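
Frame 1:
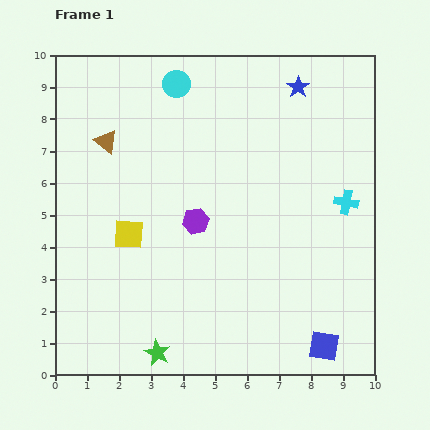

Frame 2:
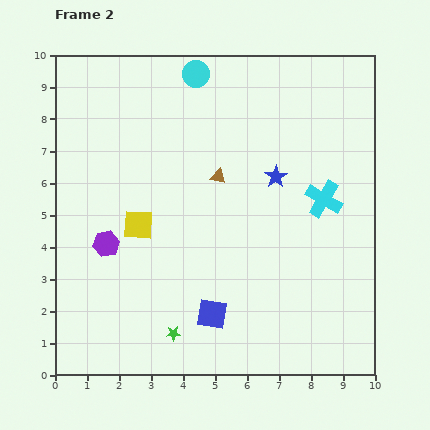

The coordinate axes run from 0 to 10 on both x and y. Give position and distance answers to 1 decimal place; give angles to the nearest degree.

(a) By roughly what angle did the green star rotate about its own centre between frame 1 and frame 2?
29° counter-clockwise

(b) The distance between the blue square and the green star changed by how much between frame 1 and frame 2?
-3.9

Distance in frame 1: 5.2. Distance in frame 2: 1.3.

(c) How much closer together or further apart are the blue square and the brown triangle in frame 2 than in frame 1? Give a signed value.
-5.0

Distance in frame 1: 9.3. Distance in frame 2: 4.3.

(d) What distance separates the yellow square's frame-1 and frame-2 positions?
0.4

The yellow square moved from (2.3, 4.4) to (2.6, 4.7), a distance of √(0.3² + 0.3²) ≈ 0.4.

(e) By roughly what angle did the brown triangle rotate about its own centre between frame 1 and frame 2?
22° counter-clockwise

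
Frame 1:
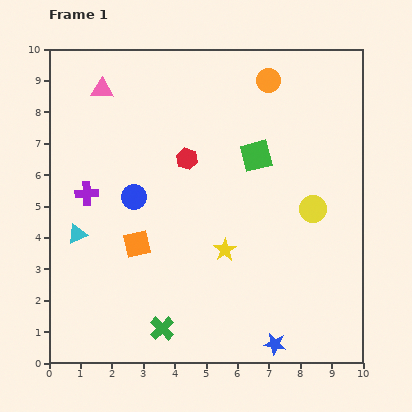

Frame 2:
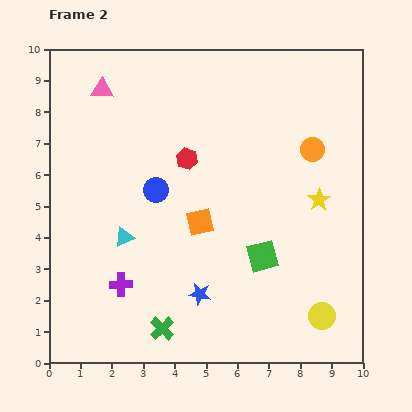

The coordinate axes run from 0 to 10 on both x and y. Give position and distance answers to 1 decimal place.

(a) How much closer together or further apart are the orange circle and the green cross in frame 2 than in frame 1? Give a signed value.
-1.1

Distance in frame 1: 8.6. Distance in frame 2: 7.5.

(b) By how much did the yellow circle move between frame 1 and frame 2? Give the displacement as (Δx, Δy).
(0.3, -3.4)

The yellow circle was at (8.4, 4.9) in frame 1 and (8.7, 1.5) in frame 2.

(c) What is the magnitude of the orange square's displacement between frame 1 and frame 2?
2.1

The orange square moved from (2.8, 3.8) to (4.8, 4.5), a distance of √(2.0² + 0.7²) ≈ 2.1.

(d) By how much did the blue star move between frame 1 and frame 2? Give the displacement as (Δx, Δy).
(-2.4, 1.6)

The blue star was at (7.2, 0.6) in frame 1 and (4.8, 2.2) in frame 2.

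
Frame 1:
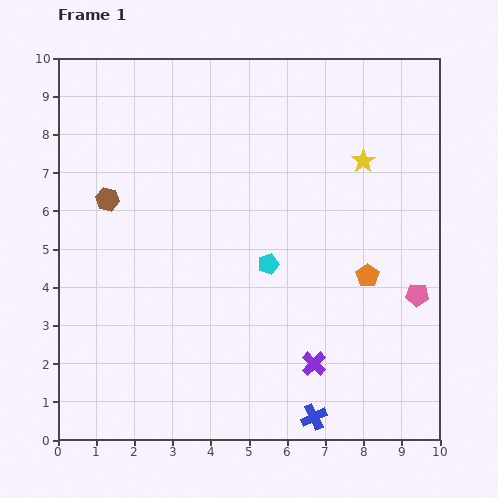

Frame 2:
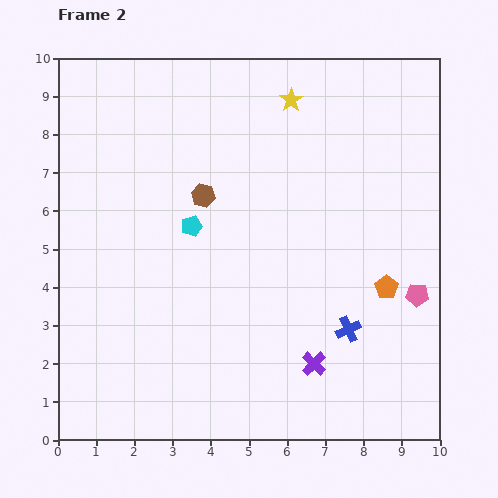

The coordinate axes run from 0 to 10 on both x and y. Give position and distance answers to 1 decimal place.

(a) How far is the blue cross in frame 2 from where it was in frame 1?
2.5

The blue cross moved from (6.7, 0.6) to (7.6, 2.9), a distance of √(0.9² + 2.3²) ≈ 2.5.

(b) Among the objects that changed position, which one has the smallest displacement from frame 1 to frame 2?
the orange pentagon

(moved 0.6)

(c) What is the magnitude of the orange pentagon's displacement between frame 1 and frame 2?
0.6

The orange pentagon moved from (8.1, 4.3) to (8.6, 4.0), a distance of √(0.5² + 0.3²) ≈ 0.6.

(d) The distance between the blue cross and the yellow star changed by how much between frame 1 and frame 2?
-0.6

Distance in frame 1: 6.8. Distance in frame 2: 6.2.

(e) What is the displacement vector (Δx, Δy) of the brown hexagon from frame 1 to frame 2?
(2.5, 0.1)

The brown hexagon was at (1.3, 6.3) in frame 1 and (3.8, 6.4) in frame 2.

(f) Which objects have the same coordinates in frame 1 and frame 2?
the purple cross, the pink pentagon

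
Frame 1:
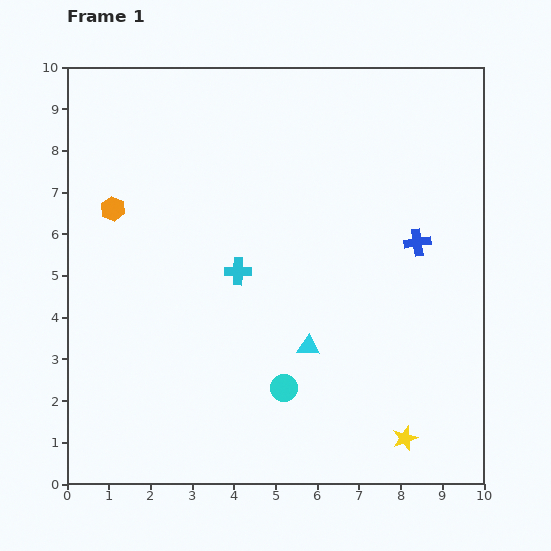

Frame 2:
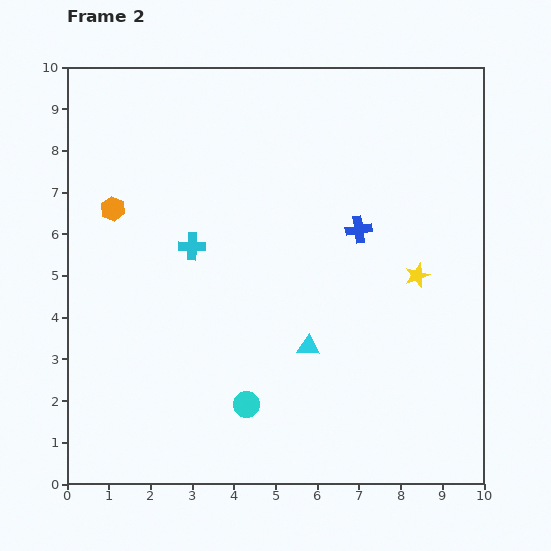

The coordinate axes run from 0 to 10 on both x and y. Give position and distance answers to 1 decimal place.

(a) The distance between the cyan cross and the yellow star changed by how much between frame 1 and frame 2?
-0.3

Distance in frame 1: 5.7. Distance in frame 2: 5.4.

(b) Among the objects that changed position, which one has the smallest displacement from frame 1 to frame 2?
the cyan circle

(moved 1.0)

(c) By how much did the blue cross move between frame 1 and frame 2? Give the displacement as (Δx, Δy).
(-1.4, 0.3)

The blue cross was at (8.4, 5.8) in frame 1 and (7.0, 6.1) in frame 2.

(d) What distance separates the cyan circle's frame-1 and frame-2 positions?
1.0

The cyan circle moved from (5.2, 2.3) to (4.3, 1.9), a distance of √(0.9² + 0.4²) ≈ 1.0.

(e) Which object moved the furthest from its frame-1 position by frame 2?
the yellow star

(moved 3.9; next 1.4)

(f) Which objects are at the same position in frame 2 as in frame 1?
the orange hexagon, the cyan triangle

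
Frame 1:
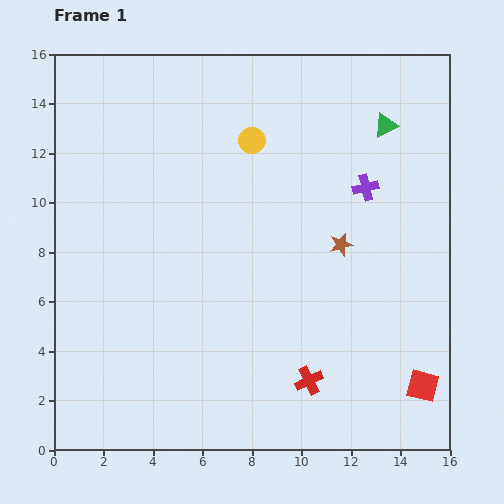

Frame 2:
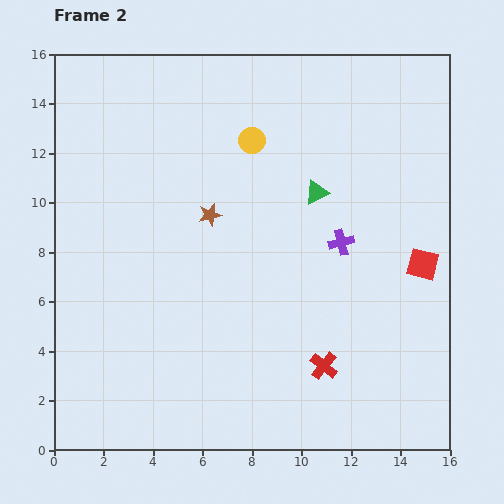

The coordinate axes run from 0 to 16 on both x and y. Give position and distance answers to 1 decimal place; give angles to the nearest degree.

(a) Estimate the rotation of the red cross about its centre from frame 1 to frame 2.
26° counter-clockwise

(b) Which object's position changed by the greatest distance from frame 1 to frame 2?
the brown star

(moved 5.4; next 4.9)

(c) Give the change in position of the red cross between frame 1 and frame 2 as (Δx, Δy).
(0.6, 0.6)

The red cross was at (10.3, 2.8) in frame 1 and (10.9, 3.4) in frame 2.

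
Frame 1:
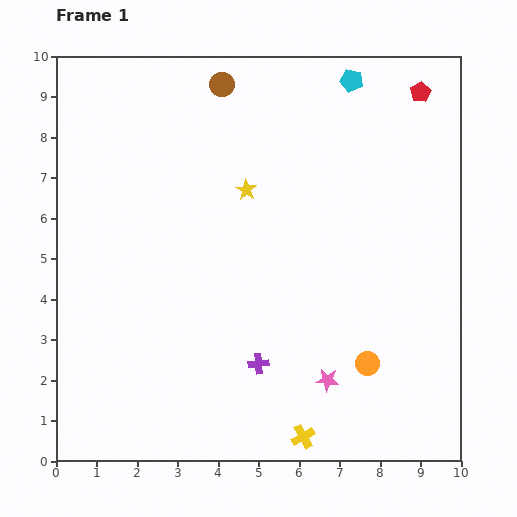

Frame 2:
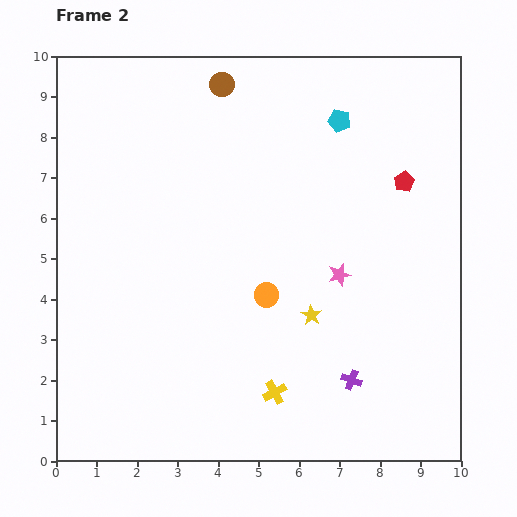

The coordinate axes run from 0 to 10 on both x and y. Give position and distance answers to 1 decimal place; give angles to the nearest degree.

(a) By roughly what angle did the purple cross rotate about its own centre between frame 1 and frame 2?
26° clockwise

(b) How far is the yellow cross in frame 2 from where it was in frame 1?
1.3

The yellow cross moved from (6.1, 0.6) to (5.4, 1.7), a distance of √(0.7² + 1.1²) ≈ 1.3.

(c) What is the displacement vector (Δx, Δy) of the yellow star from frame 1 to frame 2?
(1.6, -3.1)

The yellow star was at (4.7, 6.7) in frame 1 and (6.3, 3.6) in frame 2.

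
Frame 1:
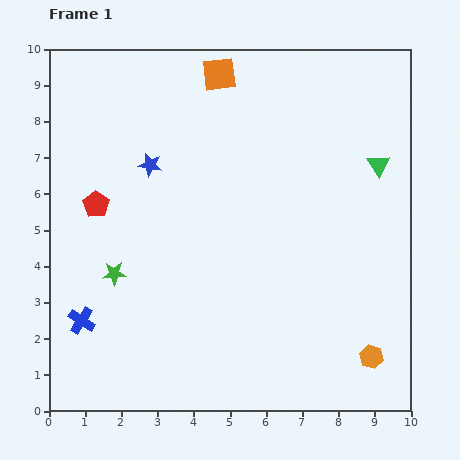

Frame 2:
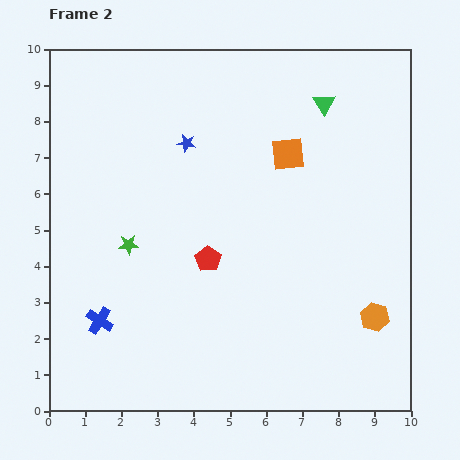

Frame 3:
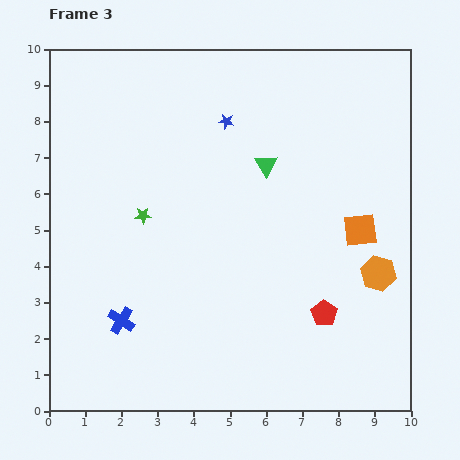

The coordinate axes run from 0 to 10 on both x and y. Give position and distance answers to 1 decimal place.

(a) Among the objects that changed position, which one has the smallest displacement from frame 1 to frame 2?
the blue cross

(moved 0.5)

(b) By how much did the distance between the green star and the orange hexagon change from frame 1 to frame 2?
-0.4

Distance in frame 1: 7.5. Distance in frame 2: 7.1.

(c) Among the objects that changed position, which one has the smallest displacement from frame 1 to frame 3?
the blue cross

(moved 1.1)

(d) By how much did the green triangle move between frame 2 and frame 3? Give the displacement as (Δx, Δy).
(-1.6, -1.7)

The green triangle was at (7.6, 8.5) in frame 2 and (6.0, 6.8) in frame 3.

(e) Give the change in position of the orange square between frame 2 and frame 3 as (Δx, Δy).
(2.0, -2.1)

The orange square was at (6.6, 7.1) in frame 2 and (8.6, 5.0) in frame 3.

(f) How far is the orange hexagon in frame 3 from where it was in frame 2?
1.2

The orange hexagon moved from (9.0, 2.6) to (9.1, 3.8), a distance of √(0.1² + 1.2²) ≈ 1.2.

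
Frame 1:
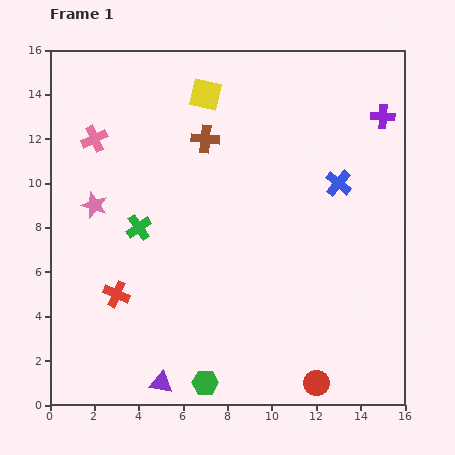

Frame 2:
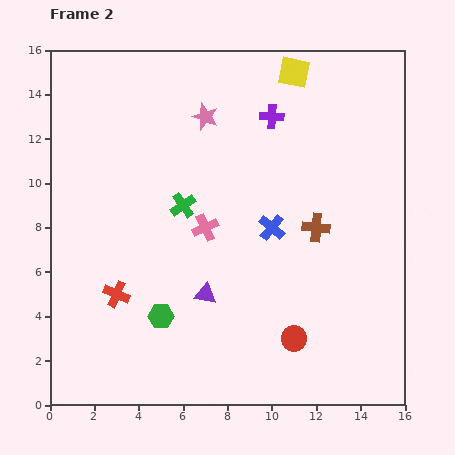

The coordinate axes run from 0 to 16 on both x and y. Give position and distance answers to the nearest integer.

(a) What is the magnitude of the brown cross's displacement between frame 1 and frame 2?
6

The brown cross moved from (7, 12) to (12, 8), a distance of √(5² + 4²) ≈ 6.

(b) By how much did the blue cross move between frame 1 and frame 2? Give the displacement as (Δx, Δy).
(-3, -2)

The blue cross was at (13, 10) in frame 1 and (10, 8) in frame 2.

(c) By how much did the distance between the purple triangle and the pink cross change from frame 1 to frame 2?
-8

Distance in frame 1: 11. Distance in frame 2: 3.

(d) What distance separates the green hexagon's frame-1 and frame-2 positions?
4

The green hexagon moved from (7, 1) to (5, 4), a distance of √(2² + 3²) ≈ 4.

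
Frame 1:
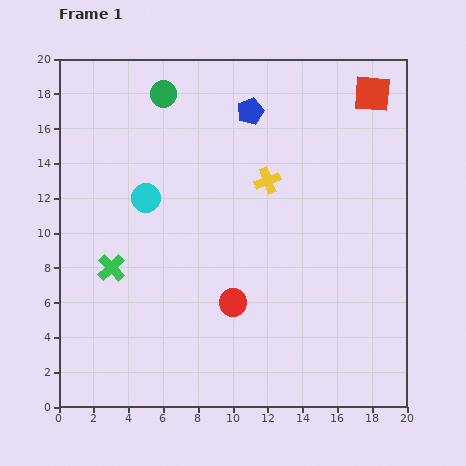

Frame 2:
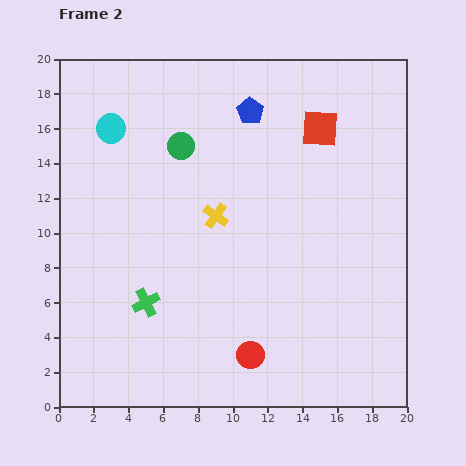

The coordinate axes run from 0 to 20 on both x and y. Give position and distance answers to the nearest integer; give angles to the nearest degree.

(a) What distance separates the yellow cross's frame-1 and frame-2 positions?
4

The yellow cross moved from (12, 13) to (9, 11), a distance of √(3² + 2²) ≈ 4.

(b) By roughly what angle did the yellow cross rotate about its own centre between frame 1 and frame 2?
33° counter-clockwise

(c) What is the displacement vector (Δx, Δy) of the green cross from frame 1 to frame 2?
(2, -2)

The green cross was at (3, 8) in frame 1 and (5, 6) in frame 2.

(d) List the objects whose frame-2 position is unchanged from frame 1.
the blue pentagon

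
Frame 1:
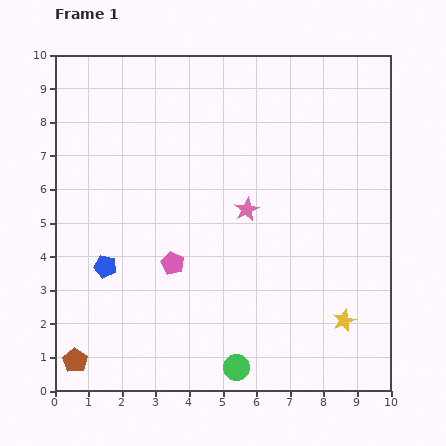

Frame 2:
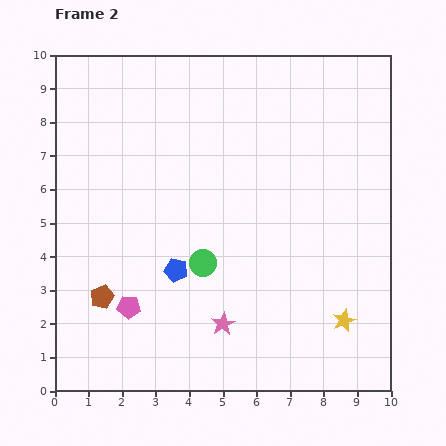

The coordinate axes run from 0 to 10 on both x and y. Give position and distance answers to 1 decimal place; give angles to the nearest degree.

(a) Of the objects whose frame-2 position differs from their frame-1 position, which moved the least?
the pink pentagon

(moved 1.8)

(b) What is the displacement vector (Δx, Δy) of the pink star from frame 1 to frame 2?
(-0.7, -3.4)

The pink star was at (5.7, 5.4) in frame 1 and (5.0, 2.0) in frame 2.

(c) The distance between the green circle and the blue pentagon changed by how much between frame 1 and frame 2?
-4.1

Distance in frame 1: 4.9. Distance in frame 2: 0.8.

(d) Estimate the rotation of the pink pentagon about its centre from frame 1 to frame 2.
21° counter-clockwise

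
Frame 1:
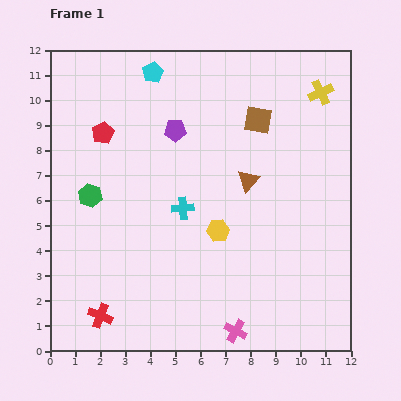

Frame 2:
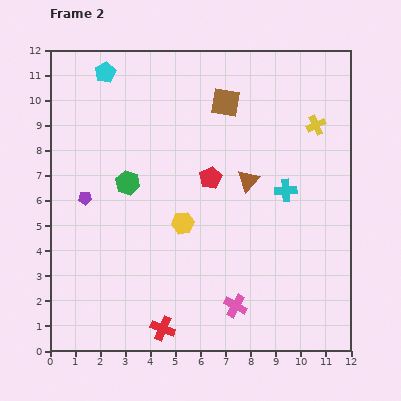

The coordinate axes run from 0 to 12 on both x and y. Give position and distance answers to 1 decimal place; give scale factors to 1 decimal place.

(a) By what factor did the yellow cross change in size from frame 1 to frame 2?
0.8×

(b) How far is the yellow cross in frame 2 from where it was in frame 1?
1.3

The yellow cross moved from (10.8, 10.3) to (10.6, 9.0), a distance of √(0.2² + 1.3²) ≈ 1.3.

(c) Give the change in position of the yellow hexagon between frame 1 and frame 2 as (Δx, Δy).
(-1.4, 0.3)

The yellow hexagon was at (6.7, 4.8) in frame 1 and (5.3, 5.1) in frame 2.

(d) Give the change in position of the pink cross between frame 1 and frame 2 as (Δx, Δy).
(0.0, 1.0)

The pink cross was at (7.4, 0.8) in frame 1 and (7.4, 1.8) in frame 2.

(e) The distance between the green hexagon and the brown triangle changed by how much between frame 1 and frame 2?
-1.5

Distance in frame 1: 6.3. Distance in frame 2: 4.8.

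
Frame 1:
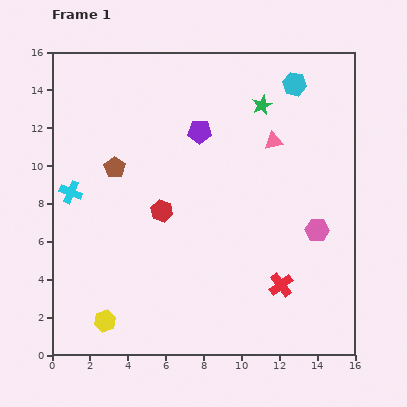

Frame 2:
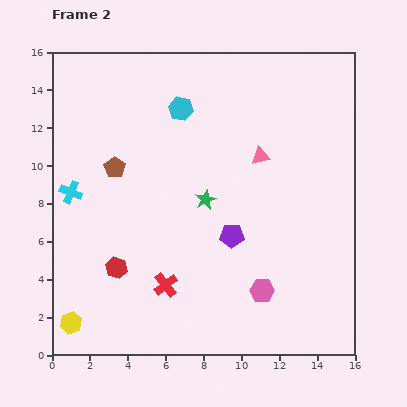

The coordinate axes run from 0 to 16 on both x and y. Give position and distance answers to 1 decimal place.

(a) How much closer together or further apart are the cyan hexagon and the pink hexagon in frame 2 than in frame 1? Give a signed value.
+2.7

Distance in frame 1: 7.8. Distance in frame 2: 10.5.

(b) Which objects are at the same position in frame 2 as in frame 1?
the brown pentagon, the cyan cross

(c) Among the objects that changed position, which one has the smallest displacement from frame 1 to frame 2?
the pink triangle

(moved 1.1)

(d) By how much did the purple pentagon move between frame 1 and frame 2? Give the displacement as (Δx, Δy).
(1.7, -5.5)

The purple pentagon was at (7.8, 11.8) in frame 1 and (9.5, 6.3) in frame 2.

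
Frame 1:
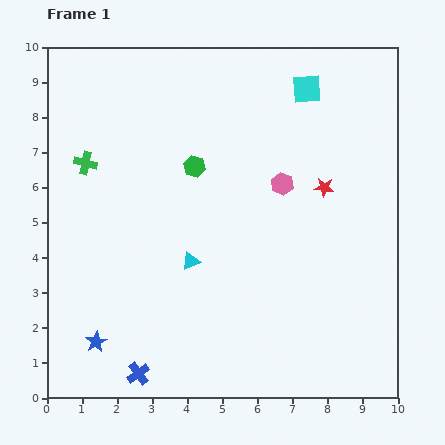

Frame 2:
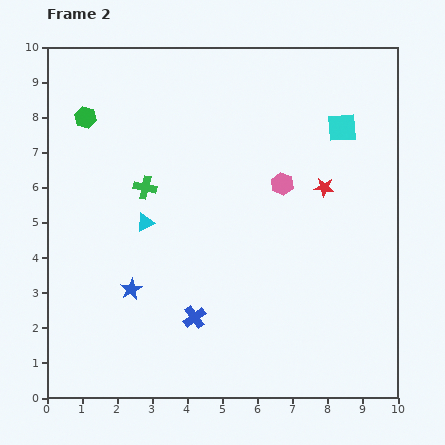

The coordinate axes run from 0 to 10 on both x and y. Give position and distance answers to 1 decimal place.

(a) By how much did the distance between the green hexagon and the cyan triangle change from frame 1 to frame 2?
+0.7

Distance in frame 1: 2.7. Distance in frame 2: 3.4.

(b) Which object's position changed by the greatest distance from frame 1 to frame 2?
the green hexagon

(moved 3.4; next 2.3)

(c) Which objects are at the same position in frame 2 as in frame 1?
the pink hexagon, the red star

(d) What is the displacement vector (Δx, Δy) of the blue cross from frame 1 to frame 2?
(1.6, 1.6)

The blue cross was at (2.6, 0.7) in frame 1 and (4.2, 2.3) in frame 2.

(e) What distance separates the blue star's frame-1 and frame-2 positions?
1.8

The blue star moved from (1.4, 1.6) to (2.4, 3.1), a distance of √(1.0² + 1.5²) ≈ 1.8.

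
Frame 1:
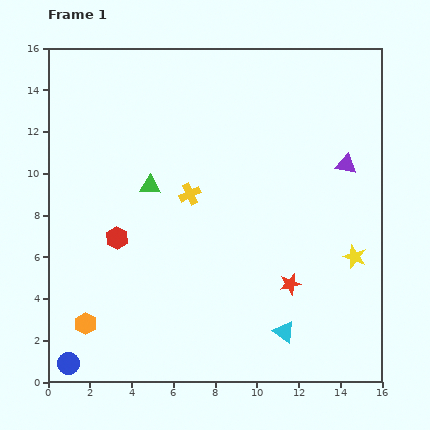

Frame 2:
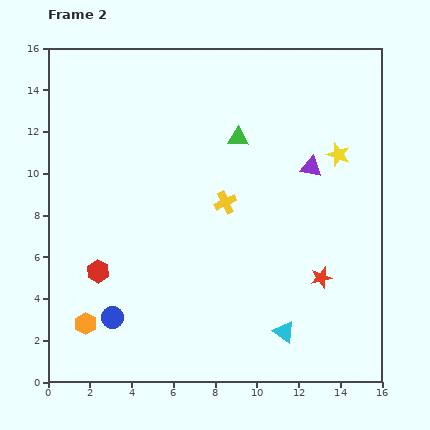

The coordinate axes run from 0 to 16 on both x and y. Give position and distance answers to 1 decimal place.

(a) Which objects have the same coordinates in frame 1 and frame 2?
the cyan triangle, the orange hexagon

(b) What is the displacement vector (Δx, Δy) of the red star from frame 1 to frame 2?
(1.5, 0.3)

The red star was at (11.6, 4.7) in frame 1 and (13.1, 5.0) in frame 2.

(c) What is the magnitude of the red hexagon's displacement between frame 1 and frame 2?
1.8

The red hexagon moved from (3.3, 6.9) to (2.4, 5.3), a distance of √(0.9² + 1.6²) ≈ 1.8.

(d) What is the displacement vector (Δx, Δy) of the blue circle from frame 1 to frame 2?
(2.1, 2.2)

The blue circle was at (1.0, 0.9) in frame 1 and (3.1, 3.1) in frame 2.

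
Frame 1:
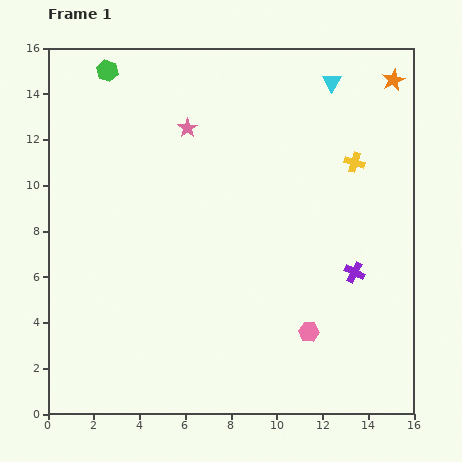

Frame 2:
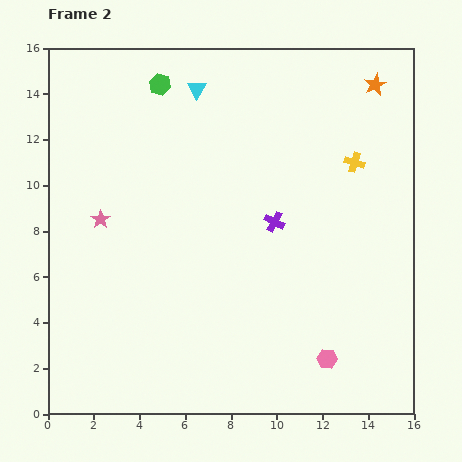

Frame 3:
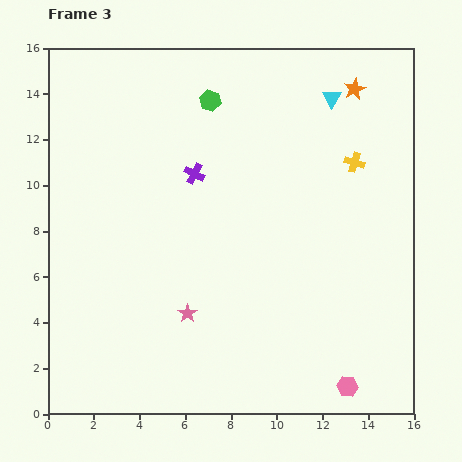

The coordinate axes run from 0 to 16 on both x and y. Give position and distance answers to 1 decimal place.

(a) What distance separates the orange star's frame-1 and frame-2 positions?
0.8

The orange star moved from (15.1, 14.6) to (14.3, 14.4), a distance of √(0.8² + 0.2²) ≈ 0.8.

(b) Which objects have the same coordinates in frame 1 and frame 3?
the yellow cross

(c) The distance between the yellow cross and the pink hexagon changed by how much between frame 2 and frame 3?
+1.1

Distance in frame 2: 8.7. Distance in frame 3: 9.8.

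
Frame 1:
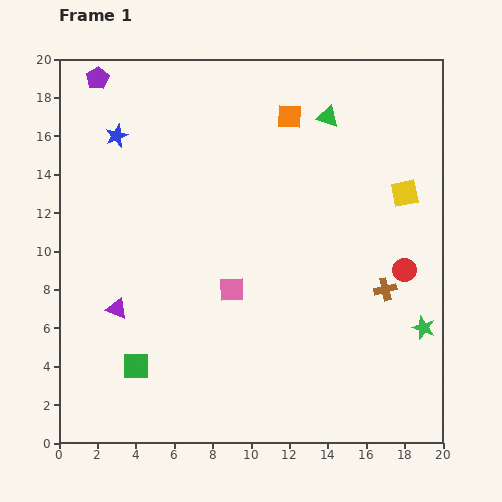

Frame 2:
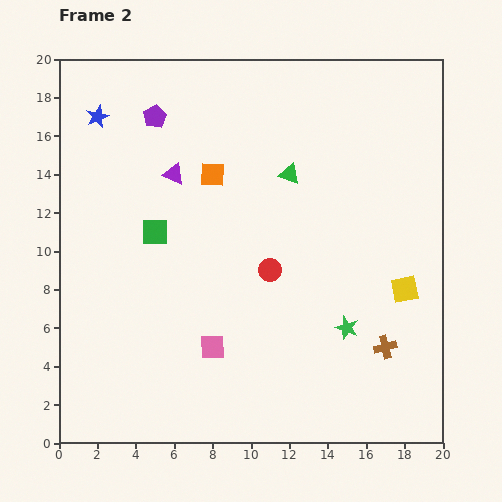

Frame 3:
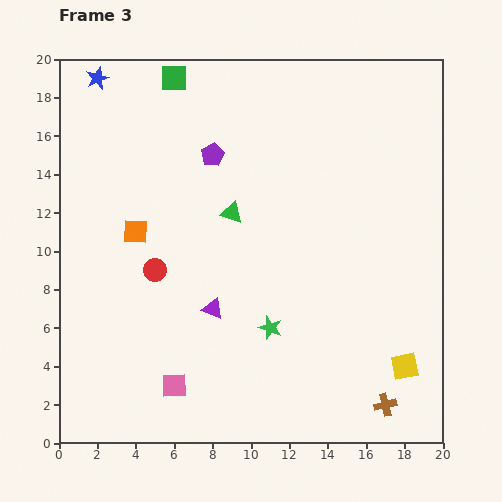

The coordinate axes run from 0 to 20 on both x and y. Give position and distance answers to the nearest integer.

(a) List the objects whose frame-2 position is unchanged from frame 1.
none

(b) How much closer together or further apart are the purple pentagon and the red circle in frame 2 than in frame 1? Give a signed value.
-9

Distance in frame 1: 19. Distance in frame 2: 10.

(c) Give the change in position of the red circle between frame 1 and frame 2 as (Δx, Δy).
(-7, 0)

The red circle was at (18, 9) in frame 1 and (11, 9) in frame 2.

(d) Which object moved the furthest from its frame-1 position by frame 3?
the green square

(moved 15; next 13)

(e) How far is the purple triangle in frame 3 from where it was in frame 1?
5

The purple triangle moved from (3, 7) to (8, 7), a distance of √(5² + 0²) ≈ 5.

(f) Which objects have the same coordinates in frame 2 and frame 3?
none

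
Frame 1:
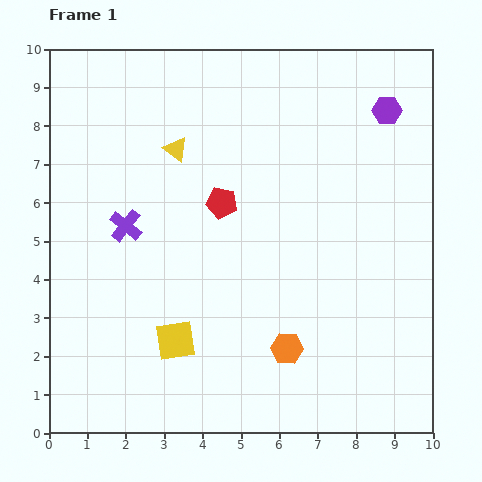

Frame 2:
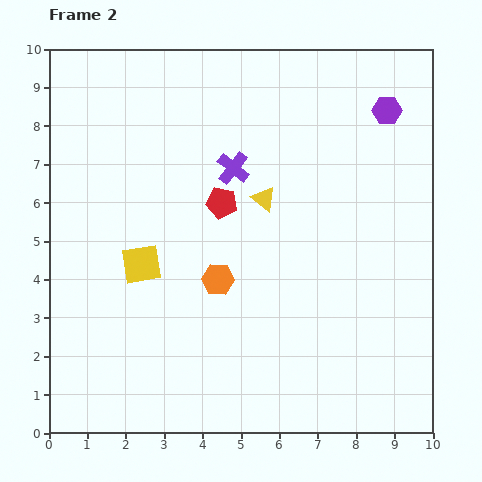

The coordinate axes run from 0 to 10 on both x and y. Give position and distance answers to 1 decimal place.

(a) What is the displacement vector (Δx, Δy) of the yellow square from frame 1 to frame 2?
(-0.9, 2.0)

The yellow square was at (3.3, 2.4) in frame 1 and (2.4, 4.4) in frame 2.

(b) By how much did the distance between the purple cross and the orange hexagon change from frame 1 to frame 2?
-2.4

Distance in frame 1: 5.3. Distance in frame 2: 2.9.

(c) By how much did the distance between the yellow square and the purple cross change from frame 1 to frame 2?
+0.2

Distance in frame 1: 3.3. Distance in frame 2: 3.5.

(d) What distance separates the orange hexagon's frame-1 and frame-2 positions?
2.5

The orange hexagon moved from (6.2, 2.2) to (4.4, 4.0), a distance of √(1.8² + 1.8²) ≈ 2.5.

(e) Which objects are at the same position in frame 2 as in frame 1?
the purple hexagon, the red pentagon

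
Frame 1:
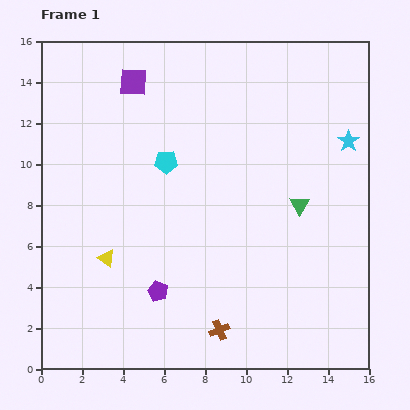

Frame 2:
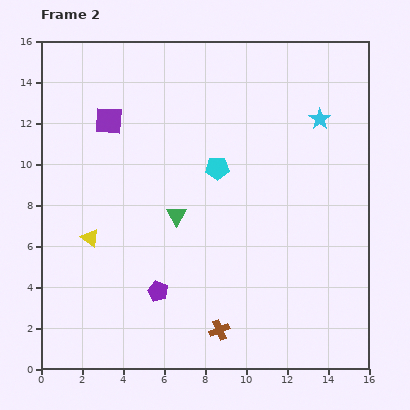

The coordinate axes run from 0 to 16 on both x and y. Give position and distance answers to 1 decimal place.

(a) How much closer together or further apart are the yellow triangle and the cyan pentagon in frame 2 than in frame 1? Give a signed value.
+1.6

Distance in frame 1: 5.5. Distance in frame 2: 7.1.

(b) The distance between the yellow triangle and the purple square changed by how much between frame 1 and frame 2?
-2.9

Distance in frame 1: 8.7. Distance in frame 2: 5.8.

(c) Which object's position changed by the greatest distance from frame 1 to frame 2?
the green triangle

(moved 6.0; next 2.5)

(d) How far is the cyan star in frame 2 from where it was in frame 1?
1.8

The cyan star moved from (15.0, 11.1) to (13.6, 12.2), a distance of √(1.4² + 1.1²) ≈ 1.8.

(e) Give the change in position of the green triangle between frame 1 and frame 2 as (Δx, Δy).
(-6.0, -0.5)

The green triangle was at (12.6, 8.0) in frame 1 and (6.6, 7.5) in frame 2.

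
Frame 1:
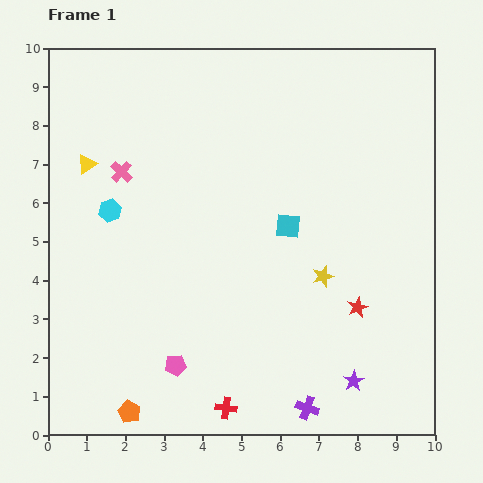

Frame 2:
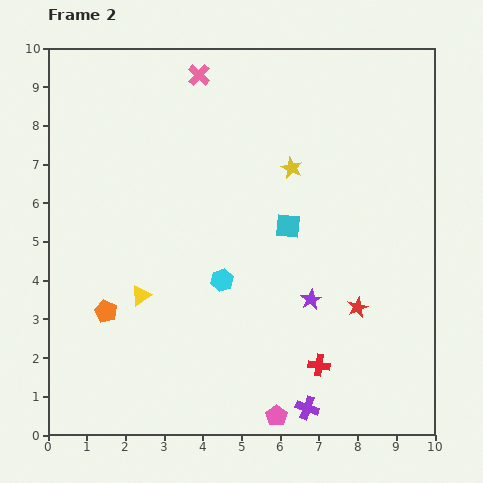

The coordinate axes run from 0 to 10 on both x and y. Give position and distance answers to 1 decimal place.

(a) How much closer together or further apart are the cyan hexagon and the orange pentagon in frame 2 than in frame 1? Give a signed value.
-2.1

Distance in frame 1: 5.2. Distance in frame 2: 3.1.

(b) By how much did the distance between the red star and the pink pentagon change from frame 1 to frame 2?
-1.4

Distance in frame 1: 4.9. Distance in frame 2: 3.5.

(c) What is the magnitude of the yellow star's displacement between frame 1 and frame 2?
2.9

The yellow star moved from (7.1, 4.1) to (6.3, 6.9), a distance of √(0.8² + 2.8²) ≈ 2.9.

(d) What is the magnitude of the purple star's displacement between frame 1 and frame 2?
2.4

The purple star moved from (7.9, 1.4) to (6.8, 3.5), a distance of √(1.1² + 2.1²) ≈ 2.4.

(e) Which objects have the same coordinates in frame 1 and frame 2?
the cyan square, the red star, the purple cross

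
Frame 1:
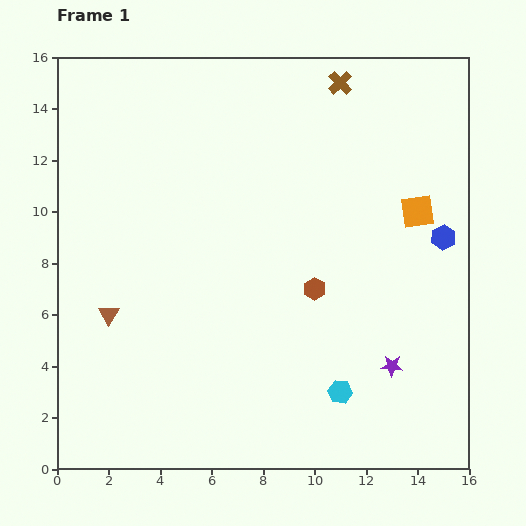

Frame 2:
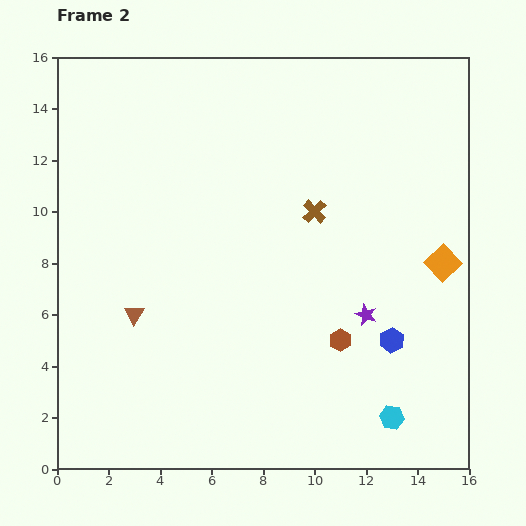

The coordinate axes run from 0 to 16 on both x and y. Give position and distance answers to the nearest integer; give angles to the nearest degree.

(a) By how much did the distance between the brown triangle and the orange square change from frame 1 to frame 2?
-1

Distance in frame 1: 13. Distance in frame 2: 12.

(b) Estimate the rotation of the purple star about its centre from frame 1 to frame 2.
18° clockwise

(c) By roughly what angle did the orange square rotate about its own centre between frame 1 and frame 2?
36° counter-clockwise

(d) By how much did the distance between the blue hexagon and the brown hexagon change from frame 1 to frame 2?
-3

Distance in frame 1: 5. Distance in frame 2: 2.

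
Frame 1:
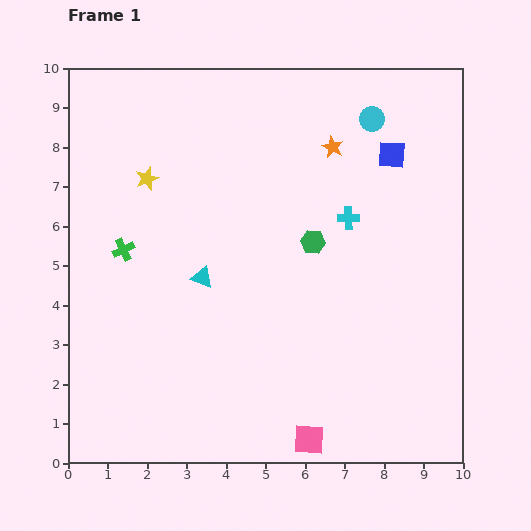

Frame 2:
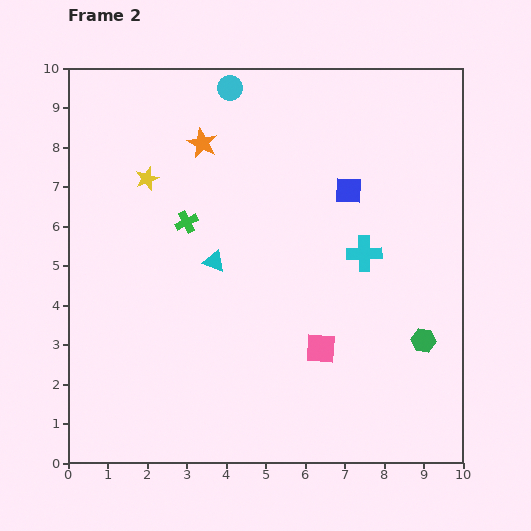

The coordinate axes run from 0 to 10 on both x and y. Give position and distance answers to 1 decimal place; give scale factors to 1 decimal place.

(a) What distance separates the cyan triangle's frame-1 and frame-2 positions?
0.5

The cyan triangle moved from (3.4, 4.7) to (3.7, 5.1), a distance of √(0.3² + 0.4²) ≈ 0.5.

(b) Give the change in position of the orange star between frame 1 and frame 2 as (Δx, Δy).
(-3.3, 0.1)

The orange star was at (6.7, 8.0) in frame 1 and (3.4, 8.1) in frame 2.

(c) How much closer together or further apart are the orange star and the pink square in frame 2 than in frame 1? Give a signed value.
-1.4

Distance in frame 1: 7.4. Distance in frame 2: 6.0.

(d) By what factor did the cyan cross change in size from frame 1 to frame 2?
1.6×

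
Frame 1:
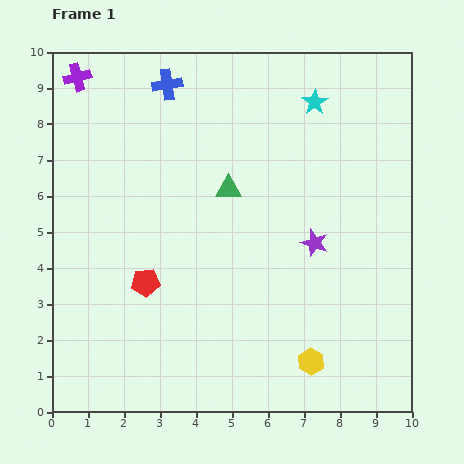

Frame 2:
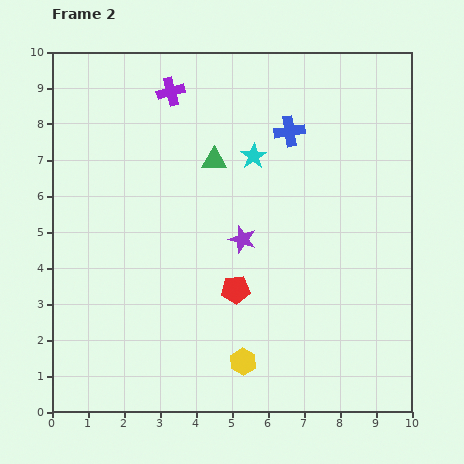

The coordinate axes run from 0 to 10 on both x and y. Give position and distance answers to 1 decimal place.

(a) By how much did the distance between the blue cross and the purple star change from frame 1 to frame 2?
-2.7

Distance in frame 1: 6.0. Distance in frame 2: 3.3.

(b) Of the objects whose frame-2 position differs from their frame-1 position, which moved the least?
the green triangle

(moved 0.9)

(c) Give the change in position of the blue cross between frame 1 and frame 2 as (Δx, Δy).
(3.4, -1.3)

The blue cross was at (3.2, 9.1) in frame 1 and (6.6, 7.8) in frame 2.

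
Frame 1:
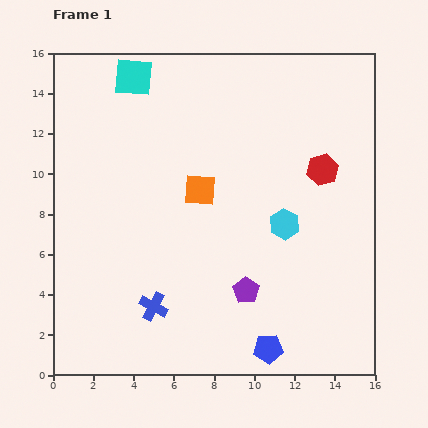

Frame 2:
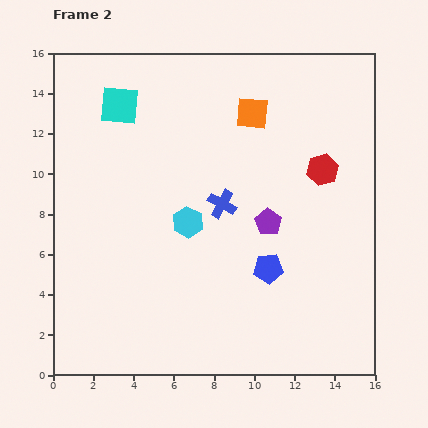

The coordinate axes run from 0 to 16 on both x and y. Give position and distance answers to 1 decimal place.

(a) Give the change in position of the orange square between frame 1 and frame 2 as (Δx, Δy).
(2.6, 3.8)

The orange square was at (7.3, 9.2) in frame 1 and (9.9, 13.0) in frame 2.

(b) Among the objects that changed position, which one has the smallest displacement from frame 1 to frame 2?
the cyan square

(moved 1.6)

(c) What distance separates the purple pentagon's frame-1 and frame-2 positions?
3.6

The purple pentagon moved from (9.6, 4.2) to (10.7, 7.6), a distance of √(1.1² + 3.4²) ≈ 3.6.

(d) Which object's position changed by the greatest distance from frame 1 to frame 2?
the blue cross

(moved 6.1; next 4.8)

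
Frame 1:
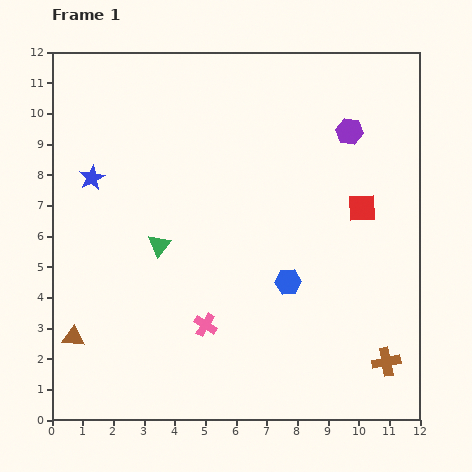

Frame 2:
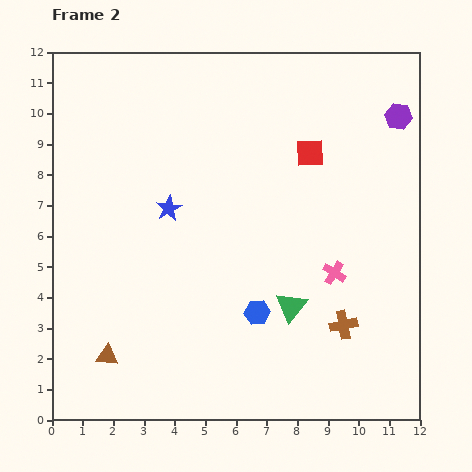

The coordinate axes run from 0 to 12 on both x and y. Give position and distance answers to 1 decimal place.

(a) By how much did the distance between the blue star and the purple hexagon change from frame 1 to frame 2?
-0.4

Distance in frame 1: 8.5. Distance in frame 2: 8.1.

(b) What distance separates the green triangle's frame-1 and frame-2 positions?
4.7

The green triangle moved from (3.5, 5.7) to (7.8, 3.7), a distance of √(4.3² + 2.0²) ≈ 4.7.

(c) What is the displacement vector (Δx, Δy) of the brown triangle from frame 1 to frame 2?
(1.1, -0.6)

The brown triangle was at (0.7, 2.7) in frame 1 and (1.8, 2.1) in frame 2.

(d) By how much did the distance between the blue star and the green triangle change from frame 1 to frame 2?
+2.0

Distance in frame 1: 3.1. Distance in frame 2: 5.1.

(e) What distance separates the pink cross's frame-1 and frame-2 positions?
4.5

The pink cross moved from (5.0, 3.1) to (9.2, 4.8), a distance of √(4.2² + 1.7²) ≈ 4.5.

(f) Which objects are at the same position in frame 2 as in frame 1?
none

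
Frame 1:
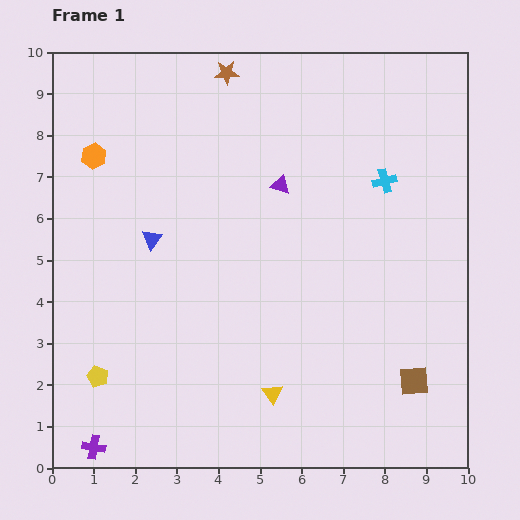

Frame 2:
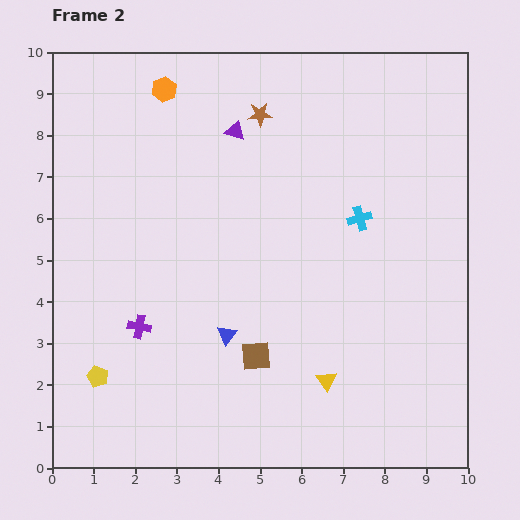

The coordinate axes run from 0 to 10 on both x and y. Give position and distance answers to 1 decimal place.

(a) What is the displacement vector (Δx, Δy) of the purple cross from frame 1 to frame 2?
(1.1, 2.9)

The purple cross was at (1.0, 0.5) in frame 1 and (2.1, 3.4) in frame 2.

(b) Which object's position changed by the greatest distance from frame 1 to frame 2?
the brown square

(moved 3.8; next 3.1)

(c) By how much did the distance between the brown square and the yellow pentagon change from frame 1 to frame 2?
-3.8

Distance in frame 1: 7.6. Distance in frame 2: 3.8.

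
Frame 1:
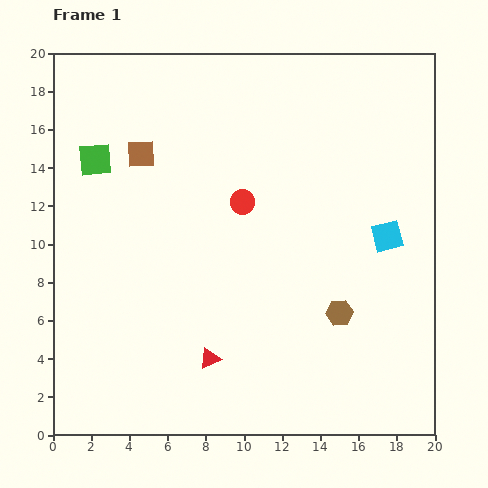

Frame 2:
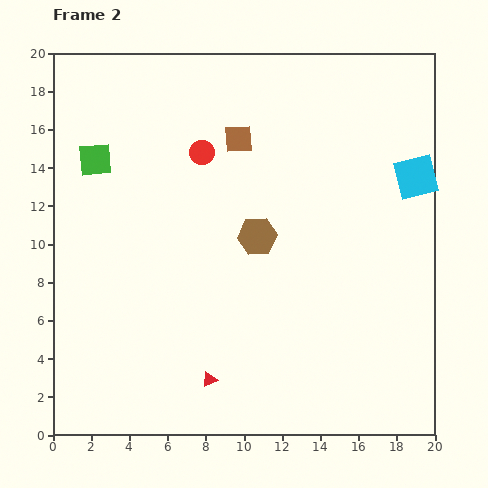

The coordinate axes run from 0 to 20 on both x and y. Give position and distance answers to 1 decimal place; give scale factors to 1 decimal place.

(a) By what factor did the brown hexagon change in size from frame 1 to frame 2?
1.5×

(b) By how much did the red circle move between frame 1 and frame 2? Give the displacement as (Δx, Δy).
(-2.1, 2.6)

The red circle was at (9.9, 12.2) in frame 1 and (7.8, 14.8) in frame 2.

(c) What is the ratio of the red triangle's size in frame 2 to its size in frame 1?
0.7×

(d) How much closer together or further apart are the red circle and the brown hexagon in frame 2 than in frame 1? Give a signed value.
-2.4

Distance in frame 1: 7.7. Distance in frame 2: 5.3.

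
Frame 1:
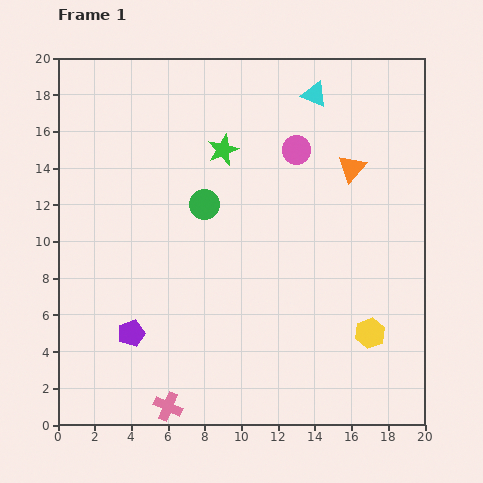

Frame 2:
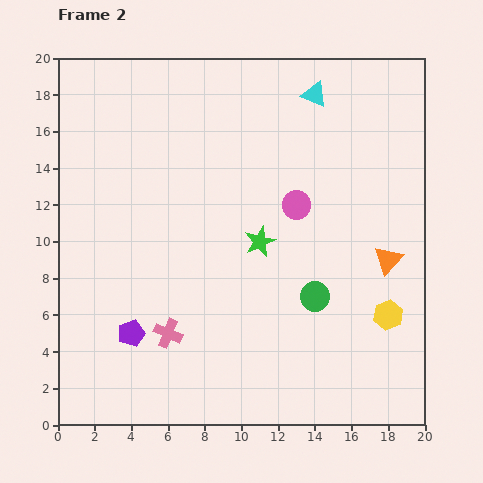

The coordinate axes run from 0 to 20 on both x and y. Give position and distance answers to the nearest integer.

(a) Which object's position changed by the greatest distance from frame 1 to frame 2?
the green circle

(moved 8; next 5)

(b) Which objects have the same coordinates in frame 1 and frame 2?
the cyan triangle, the purple pentagon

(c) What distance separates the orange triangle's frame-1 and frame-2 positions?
5

The orange triangle moved from (16, 14) to (18, 9), a distance of √(2² + 5²) ≈ 5.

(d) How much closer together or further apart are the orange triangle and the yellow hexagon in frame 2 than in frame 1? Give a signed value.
-6

Distance in frame 1: 9. Distance in frame 2: 3.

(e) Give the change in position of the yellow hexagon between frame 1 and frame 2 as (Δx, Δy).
(1, 1)

The yellow hexagon was at (17, 5) in frame 1 and (18, 6) in frame 2.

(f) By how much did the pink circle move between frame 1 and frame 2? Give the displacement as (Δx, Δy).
(0, -3)

The pink circle was at (13, 15) in frame 1 and (13, 12) in frame 2.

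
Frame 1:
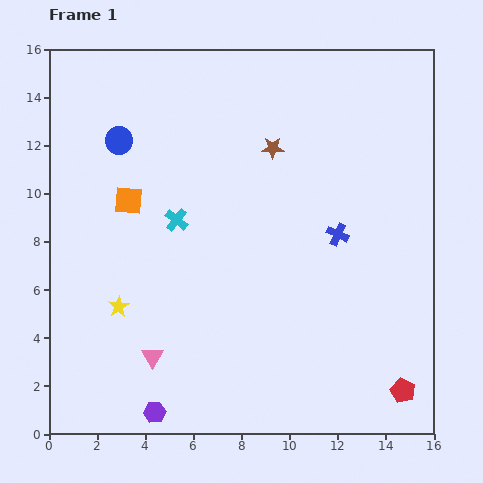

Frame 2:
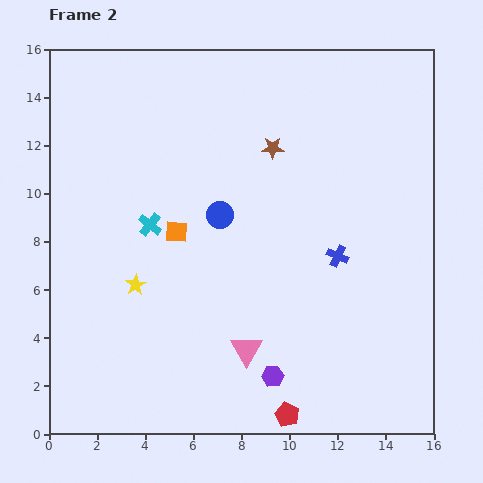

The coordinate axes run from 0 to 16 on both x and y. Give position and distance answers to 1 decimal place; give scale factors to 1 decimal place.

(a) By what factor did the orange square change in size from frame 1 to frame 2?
0.8×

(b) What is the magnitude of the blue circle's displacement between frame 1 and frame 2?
5.2

The blue circle moved from (2.9, 12.2) to (7.1, 9.1), a distance of √(4.2² + 3.1²) ≈ 5.2.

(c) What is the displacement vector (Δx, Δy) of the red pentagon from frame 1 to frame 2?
(-4.8, -1.0)

The red pentagon was at (14.7, 1.8) in frame 1 and (9.9, 0.8) in frame 2.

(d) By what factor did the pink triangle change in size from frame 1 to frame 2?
1.5×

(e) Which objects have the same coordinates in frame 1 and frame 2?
the brown star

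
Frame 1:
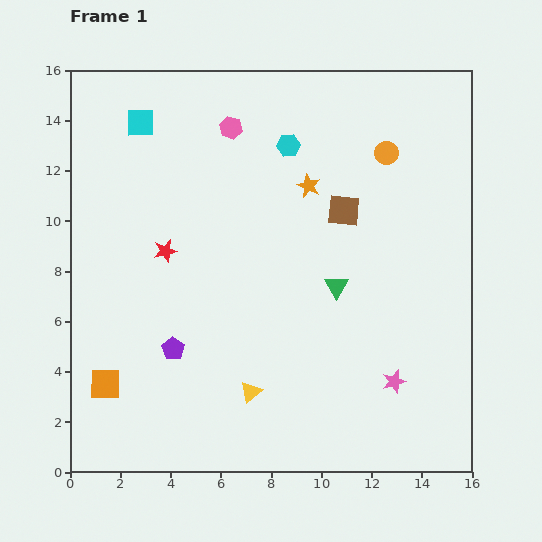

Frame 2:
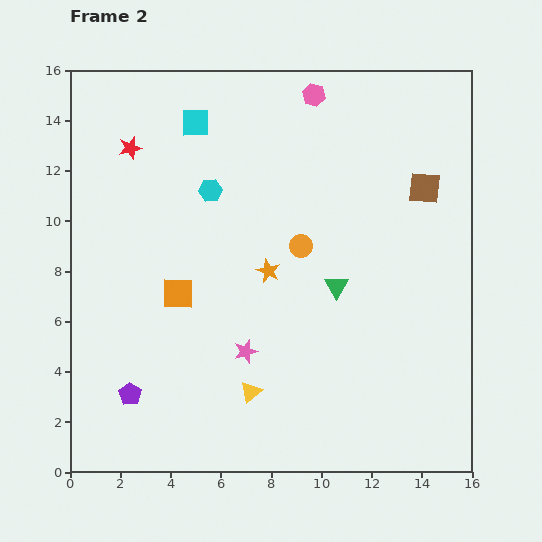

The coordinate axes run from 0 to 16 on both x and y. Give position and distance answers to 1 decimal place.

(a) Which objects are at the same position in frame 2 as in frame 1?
the yellow triangle, the green triangle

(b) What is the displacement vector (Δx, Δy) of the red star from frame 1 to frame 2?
(-1.4, 4.1)

The red star was at (3.8, 8.8) in frame 1 and (2.4, 12.9) in frame 2.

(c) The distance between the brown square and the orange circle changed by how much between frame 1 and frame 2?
+2.5

Distance in frame 1: 2.9. Distance in frame 2: 5.4.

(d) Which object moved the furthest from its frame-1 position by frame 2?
the pink star

(moved 6.0; next 5.0)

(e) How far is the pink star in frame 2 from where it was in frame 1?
6.0

The pink star moved from (12.9, 3.6) to (7.0, 4.8), a distance of √(5.9² + 1.2²) ≈ 6.0.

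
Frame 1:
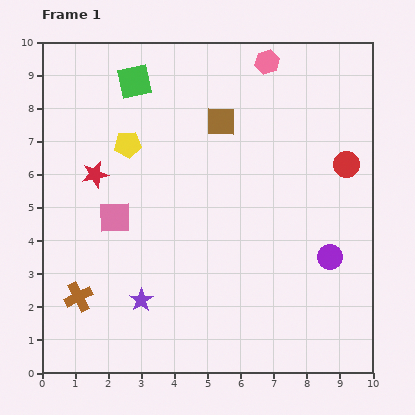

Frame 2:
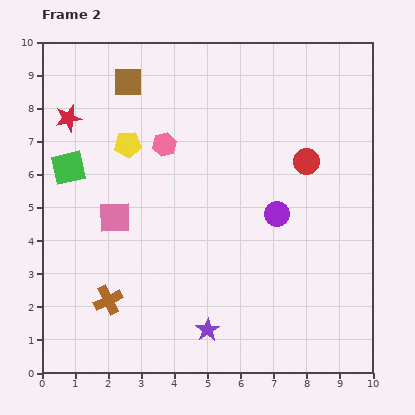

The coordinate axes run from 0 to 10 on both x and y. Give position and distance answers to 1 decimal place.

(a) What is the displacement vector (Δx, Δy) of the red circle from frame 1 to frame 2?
(-1.2, 0.1)

The red circle was at (9.2, 6.3) in frame 1 and (8.0, 6.4) in frame 2.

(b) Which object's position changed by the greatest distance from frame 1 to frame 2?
the pink hexagon

(moved 4.0; next 3.3)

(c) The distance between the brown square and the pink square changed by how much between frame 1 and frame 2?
-0.2

Distance in frame 1: 4.3. Distance in frame 2: 4.1.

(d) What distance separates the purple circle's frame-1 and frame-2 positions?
2.1

The purple circle moved from (8.7, 3.5) to (7.1, 4.8), a distance of √(1.6² + 1.3²) ≈ 2.1.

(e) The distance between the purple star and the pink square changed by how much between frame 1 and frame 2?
+1.8

Distance in frame 1: 2.6. Distance in frame 2: 4.4.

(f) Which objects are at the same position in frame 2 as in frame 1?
the pink square, the yellow pentagon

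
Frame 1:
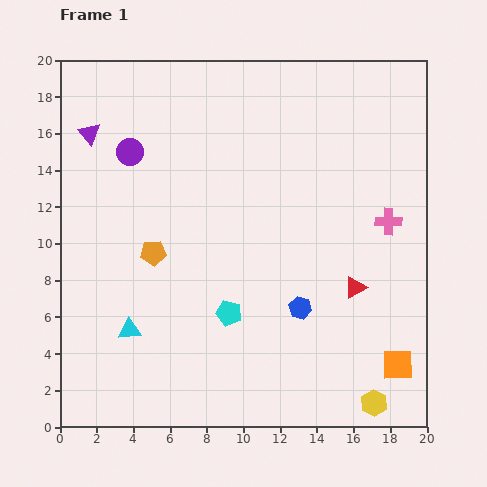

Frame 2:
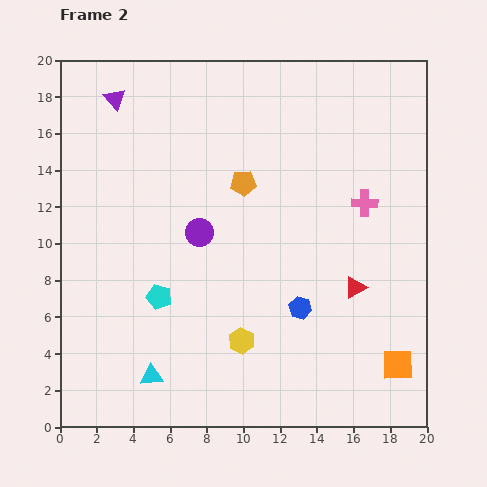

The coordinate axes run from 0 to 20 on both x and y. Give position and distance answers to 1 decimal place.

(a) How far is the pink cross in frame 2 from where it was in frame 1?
1.6

The pink cross moved from (17.9, 11.2) to (16.6, 12.2), a distance of √(1.3² + 1.0²) ≈ 1.6.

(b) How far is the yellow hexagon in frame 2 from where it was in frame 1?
8.0

The yellow hexagon moved from (17.1, 1.3) to (9.9, 4.7), a distance of √(7.2² + 3.4²) ≈ 8.0.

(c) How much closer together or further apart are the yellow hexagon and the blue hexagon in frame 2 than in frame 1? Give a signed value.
-2.9

Distance in frame 1: 6.6. Distance in frame 2: 3.7.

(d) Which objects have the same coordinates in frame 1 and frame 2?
the orange square, the blue hexagon, the red triangle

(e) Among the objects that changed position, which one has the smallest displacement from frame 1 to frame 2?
the pink cross

(moved 1.6)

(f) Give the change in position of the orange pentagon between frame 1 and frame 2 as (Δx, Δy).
(4.9, 3.8)

The orange pentagon was at (5.1, 9.5) in frame 1 and (10.0, 13.3) in frame 2.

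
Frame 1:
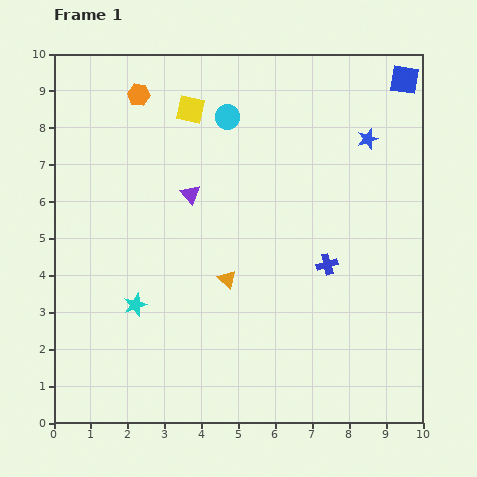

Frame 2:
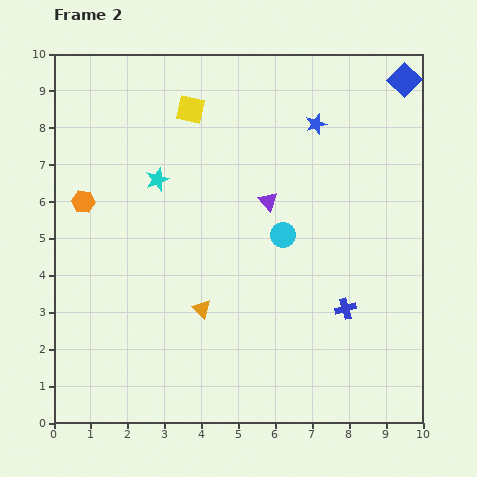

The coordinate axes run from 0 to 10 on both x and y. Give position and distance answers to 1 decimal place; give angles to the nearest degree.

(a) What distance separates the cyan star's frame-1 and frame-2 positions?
3.5

The cyan star moved from (2.2, 3.2) to (2.8, 6.6), a distance of √(0.6² + 3.4²) ≈ 3.5.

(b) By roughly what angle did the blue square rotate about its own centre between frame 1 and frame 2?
36° clockwise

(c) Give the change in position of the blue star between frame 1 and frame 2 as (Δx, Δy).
(-1.4, 0.4)

The blue star was at (8.5, 7.7) in frame 1 and (7.1, 8.1) in frame 2.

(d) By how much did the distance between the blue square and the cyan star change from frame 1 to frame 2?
-2.3

Distance in frame 1: 9.5. Distance in frame 2: 7.2.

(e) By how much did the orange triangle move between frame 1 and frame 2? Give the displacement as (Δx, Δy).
(-0.7, -0.8)

The orange triangle was at (4.7, 3.9) in frame 1 and (4.0, 3.1) in frame 2.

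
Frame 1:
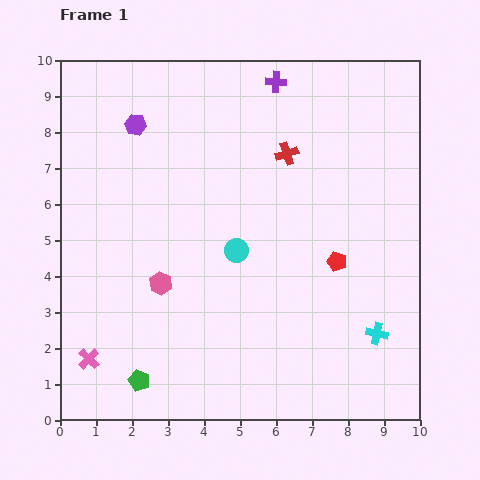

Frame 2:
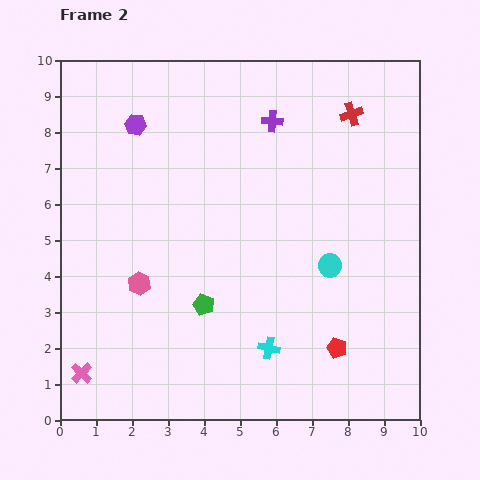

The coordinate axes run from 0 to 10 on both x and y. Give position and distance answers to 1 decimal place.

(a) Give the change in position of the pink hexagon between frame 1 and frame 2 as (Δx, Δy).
(-0.6, 0.0)

The pink hexagon was at (2.8, 3.8) in frame 1 and (2.2, 3.8) in frame 2.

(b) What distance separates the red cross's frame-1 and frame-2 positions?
2.1

The red cross moved from (6.3, 7.4) to (8.1, 8.5), a distance of √(1.8² + 1.1²) ≈ 2.1.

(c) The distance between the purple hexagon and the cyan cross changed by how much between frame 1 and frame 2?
-1.7

Distance in frame 1: 8.9. Distance in frame 2: 7.2.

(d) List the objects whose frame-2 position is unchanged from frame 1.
the purple hexagon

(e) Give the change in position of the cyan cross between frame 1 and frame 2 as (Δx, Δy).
(-3.0, -0.4)

The cyan cross was at (8.8, 2.4) in frame 1 and (5.8, 2.0) in frame 2.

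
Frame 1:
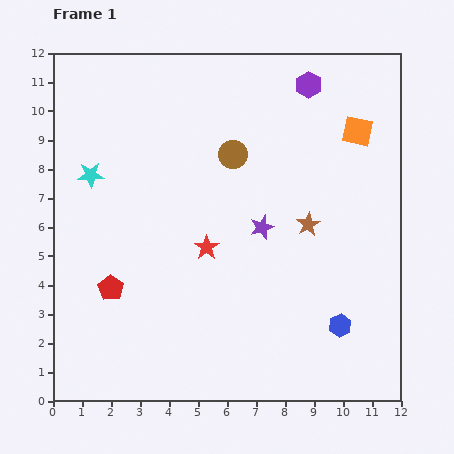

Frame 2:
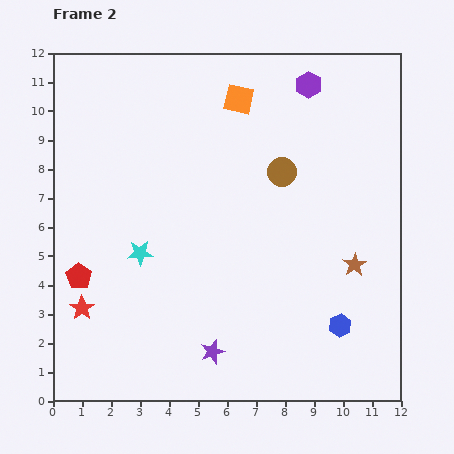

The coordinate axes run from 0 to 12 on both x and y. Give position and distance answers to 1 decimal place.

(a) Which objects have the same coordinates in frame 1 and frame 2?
the blue hexagon, the purple hexagon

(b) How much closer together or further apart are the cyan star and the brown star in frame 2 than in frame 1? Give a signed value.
-0.3

Distance in frame 1: 7.7. Distance in frame 2: 7.4.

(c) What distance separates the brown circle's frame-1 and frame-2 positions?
1.8

The brown circle moved from (6.2, 8.5) to (7.9, 7.9), a distance of √(1.7² + 0.6²) ≈ 1.8.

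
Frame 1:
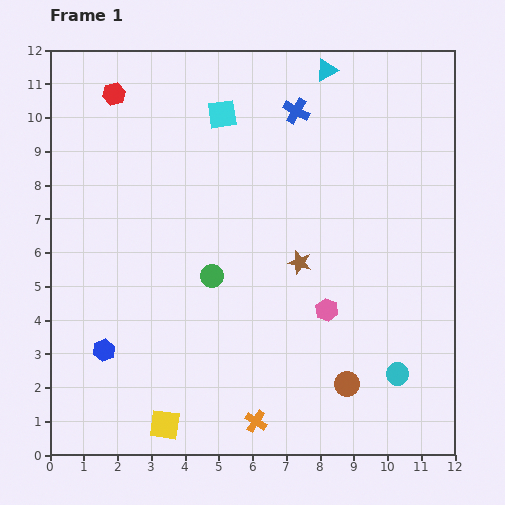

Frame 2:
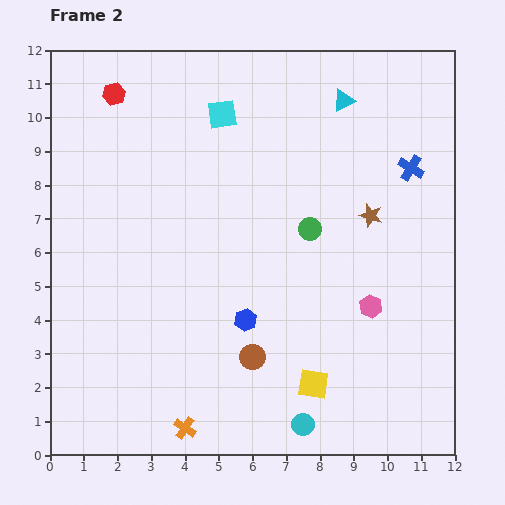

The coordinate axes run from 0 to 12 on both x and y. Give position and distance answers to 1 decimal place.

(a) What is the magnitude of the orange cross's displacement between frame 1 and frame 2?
2.1

The orange cross moved from (6.1, 1.0) to (4.0, 0.8), a distance of √(2.1² + 0.2²) ≈ 2.1.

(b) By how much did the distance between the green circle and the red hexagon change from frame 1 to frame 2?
+0.9

Distance in frame 1: 6.1. Distance in frame 2: 7.0.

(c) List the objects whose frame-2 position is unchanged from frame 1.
the red hexagon, the cyan square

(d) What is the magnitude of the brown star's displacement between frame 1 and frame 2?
2.5

The brown star moved from (7.4, 5.7) to (9.5, 7.1), a distance of √(2.1² + 1.4²) ≈ 2.5.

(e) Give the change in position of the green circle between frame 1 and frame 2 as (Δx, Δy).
(2.9, 1.4)

The green circle was at (4.8, 5.3) in frame 1 and (7.7, 6.7) in frame 2.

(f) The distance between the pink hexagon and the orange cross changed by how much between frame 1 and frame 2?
+2.7

Distance in frame 1: 3.9. Distance in frame 2: 6.6.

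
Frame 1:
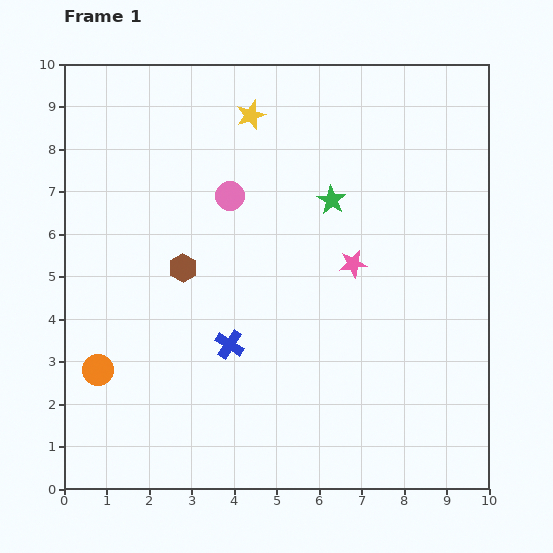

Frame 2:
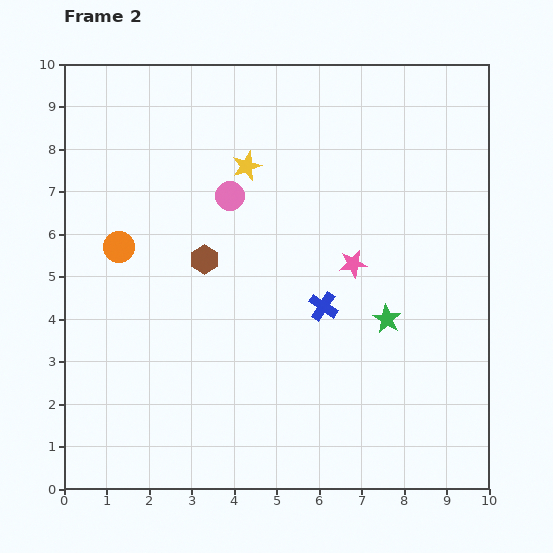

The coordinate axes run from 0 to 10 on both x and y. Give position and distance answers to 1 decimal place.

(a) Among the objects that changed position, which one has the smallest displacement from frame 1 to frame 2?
the brown hexagon

(moved 0.5)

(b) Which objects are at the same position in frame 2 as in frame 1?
the pink star, the pink circle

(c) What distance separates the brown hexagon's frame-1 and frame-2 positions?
0.5

The brown hexagon moved from (2.8, 5.2) to (3.3, 5.4), a distance of √(0.5² + 0.2²) ≈ 0.5.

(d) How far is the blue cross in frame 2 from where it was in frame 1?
2.4

The blue cross moved from (3.9, 3.4) to (6.1, 4.3), a distance of √(2.2² + 0.9²) ≈ 2.4.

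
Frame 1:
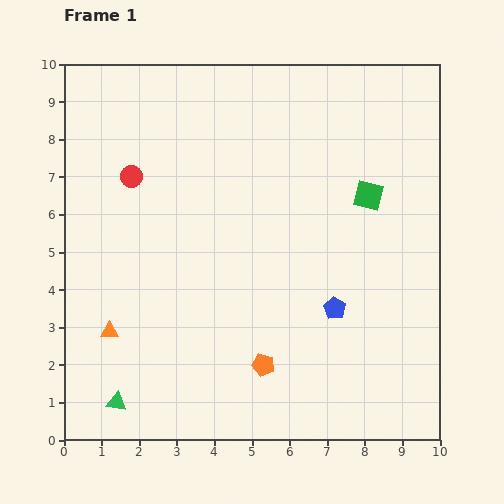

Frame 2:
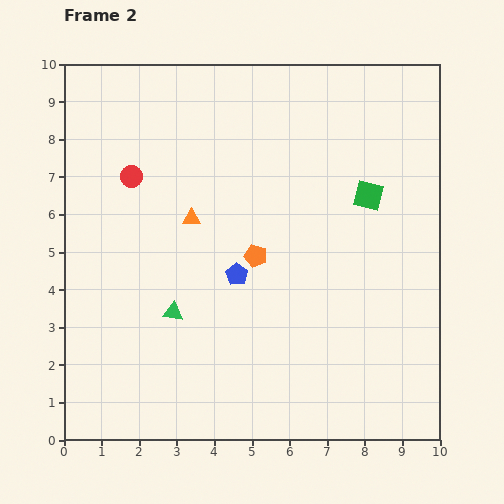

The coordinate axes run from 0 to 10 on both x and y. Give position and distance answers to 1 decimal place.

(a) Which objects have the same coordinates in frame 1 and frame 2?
the green square, the red circle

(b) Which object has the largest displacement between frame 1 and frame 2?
the orange triangle

(moved 3.7; next 2.9)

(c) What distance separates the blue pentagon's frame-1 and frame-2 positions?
2.8

The blue pentagon moved from (7.2, 3.5) to (4.6, 4.4), a distance of √(2.6² + 0.9²) ≈ 2.8.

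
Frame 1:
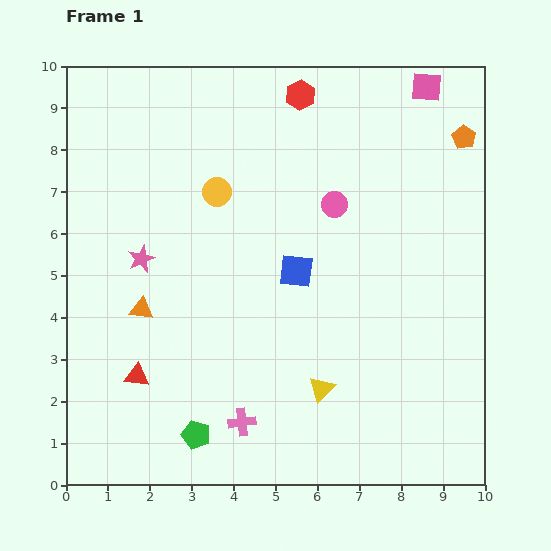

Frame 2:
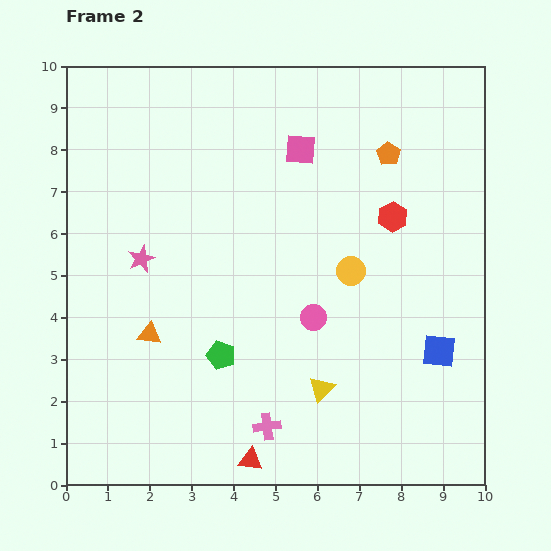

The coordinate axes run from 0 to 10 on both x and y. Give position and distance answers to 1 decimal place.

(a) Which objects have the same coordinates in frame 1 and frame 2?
the pink star, the yellow triangle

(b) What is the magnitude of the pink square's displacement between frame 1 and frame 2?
3.4

The pink square moved from (8.6, 9.5) to (5.6, 8.0), a distance of √(3.0² + 1.5²) ≈ 3.4.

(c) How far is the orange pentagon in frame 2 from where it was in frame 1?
1.8

The orange pentagon moved from (9.5, 8.3) to (7.7, 7.9), a distance of √(1.8² + 0.4²) ≈ 1.8.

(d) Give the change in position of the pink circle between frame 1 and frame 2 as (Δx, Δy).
(-0.5, -2.7)

The pink circle was at (6.4, 6.7) in frame 1 and (5.9, 4.0) in frame 2.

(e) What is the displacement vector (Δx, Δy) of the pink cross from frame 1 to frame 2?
(0.6, -0.1)

The pink cross was at (4.2, 1.5) in frame 1 and (4.8, 1.4) in frame 2.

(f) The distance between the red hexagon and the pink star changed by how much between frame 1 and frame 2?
+0.7

Distance in frame 1: 5.4. Distance in frame 2: 6.1.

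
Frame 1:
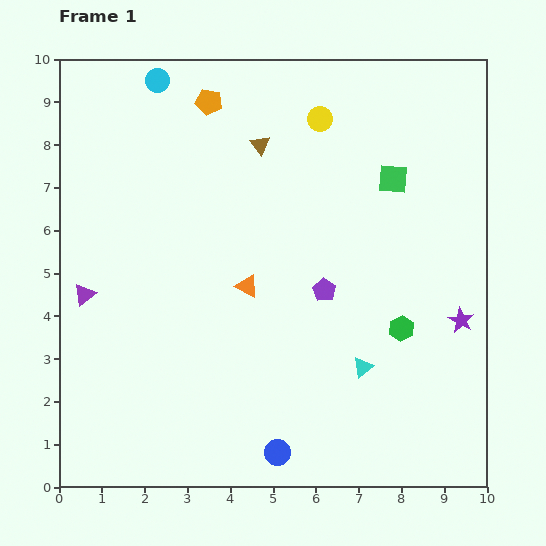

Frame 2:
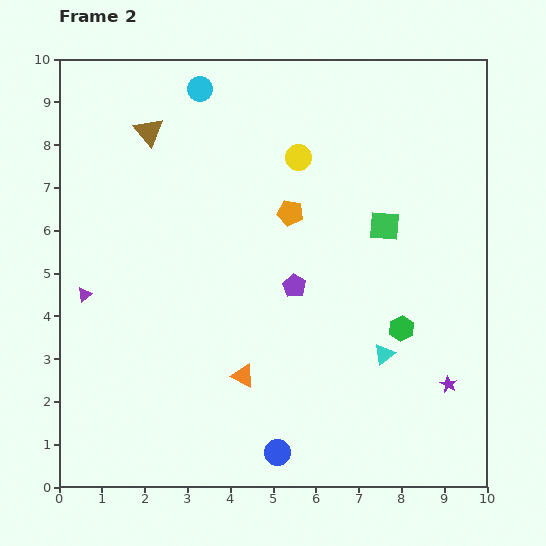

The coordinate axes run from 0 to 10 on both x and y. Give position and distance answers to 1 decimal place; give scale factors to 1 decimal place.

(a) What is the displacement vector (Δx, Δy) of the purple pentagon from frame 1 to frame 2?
(-0.7, 0.1)

The purple pentagon was at (6.2, 4.6) in frame 1 and (5.5, 4.7) in frame 2.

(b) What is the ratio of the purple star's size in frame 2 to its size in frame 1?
0.7×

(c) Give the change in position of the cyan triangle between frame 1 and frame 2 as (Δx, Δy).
(0.5, 0.3)

The cyan triangle was at (7.1, 2.8) in frame 1 and (7.6, 3.1) in frame 2.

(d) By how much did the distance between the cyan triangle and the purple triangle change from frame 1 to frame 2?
+0.4

Distance in frame 1: 6.7. Distance in frame 2: 7.1.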